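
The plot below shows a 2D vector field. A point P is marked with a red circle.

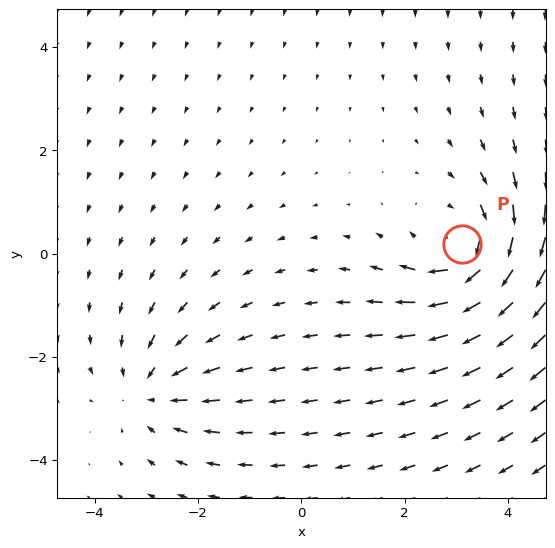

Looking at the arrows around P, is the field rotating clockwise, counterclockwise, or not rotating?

clockwise

Near P at (3.1, 0.2) the arrows circulate clockwise. The curl (z-component) there is about -4; negative curl means clockwise rotation.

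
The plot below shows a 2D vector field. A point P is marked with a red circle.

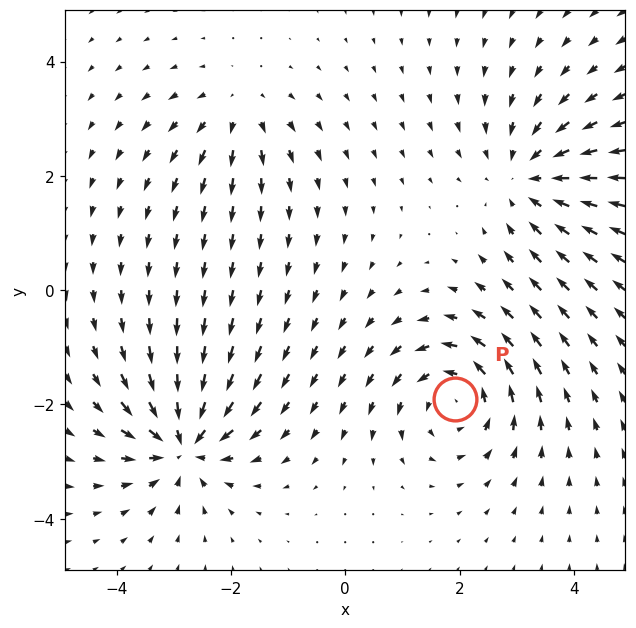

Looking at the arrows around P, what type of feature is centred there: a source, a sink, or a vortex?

vortex

At P (1.9, -1.9) the arrows circulate counterclockwise. Divergence ≈0, curl about +5 — near-zero divergence with nonzero curl is a vortex.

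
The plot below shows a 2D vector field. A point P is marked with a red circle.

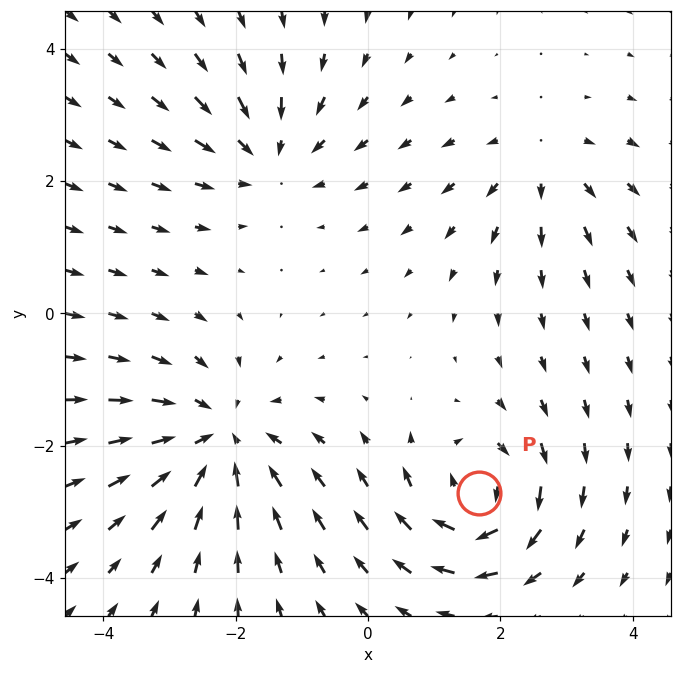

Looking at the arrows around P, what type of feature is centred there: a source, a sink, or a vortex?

At P (1.7, -2.7) the arrows circulate clockwise. Divergence ≈0, curl about -6 — near-zero divergence with nonzero curl is a vortex.

vortex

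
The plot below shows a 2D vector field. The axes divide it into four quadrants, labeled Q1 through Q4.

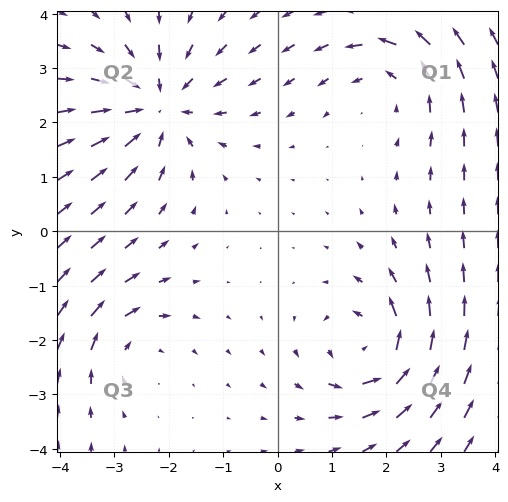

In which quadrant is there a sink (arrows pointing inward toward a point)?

Q2

The sink sits at approximately (-2.2, 2.3), which lies in quadrant Q2. The divergence there is about -5, negative as expected for a sink.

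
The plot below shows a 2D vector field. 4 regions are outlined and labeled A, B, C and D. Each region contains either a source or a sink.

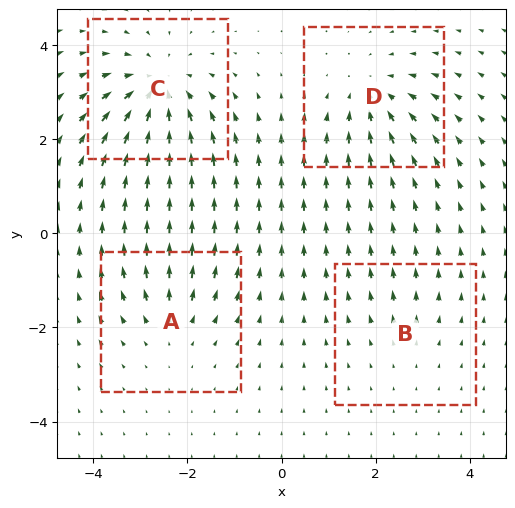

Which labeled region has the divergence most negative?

Divergence at each region's feature centre — A: about +3, B: about +2, C: about -6, D: about -4. Region C is most negative.

C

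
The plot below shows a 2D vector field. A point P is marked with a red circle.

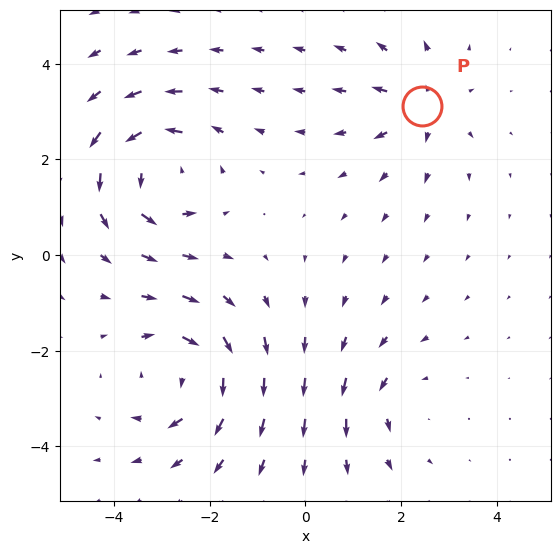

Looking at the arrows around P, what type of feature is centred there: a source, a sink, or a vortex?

At P (2.4, 3.1) the arrows spread outward. Divergence about +4, curl ≈0 — positive divergence with near-zero curl is a source.

source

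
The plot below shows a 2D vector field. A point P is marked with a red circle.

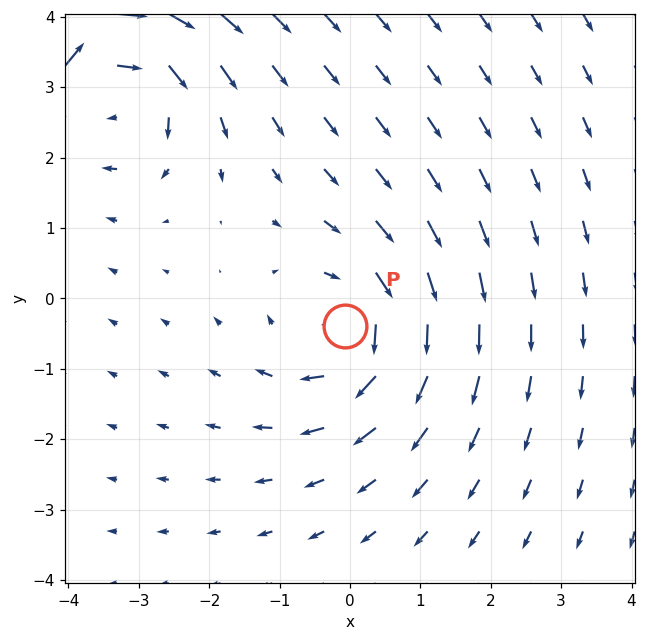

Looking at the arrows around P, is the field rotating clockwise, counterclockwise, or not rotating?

clockwise

Near P at (-0.1, -0.4) the arrows circulate clockwise. The curl (z-component) there is about -4; negative curl means clockwise rotation.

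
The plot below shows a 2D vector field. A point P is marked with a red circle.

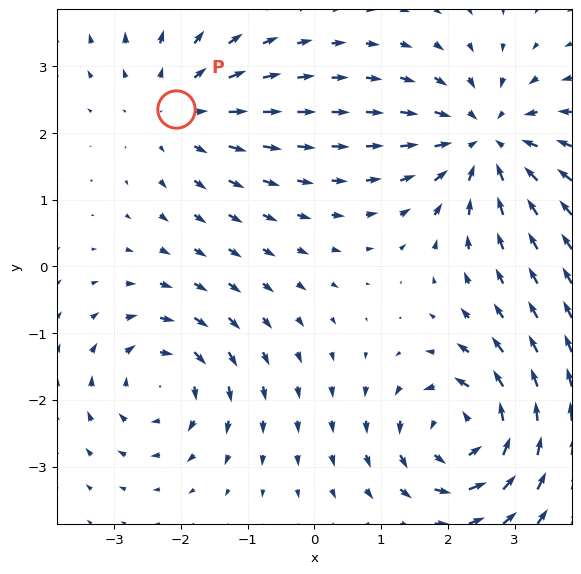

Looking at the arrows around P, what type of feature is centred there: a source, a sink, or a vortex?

At P (-2.1, 2.4) the arrows spread outward. Divergence about +3, curl ≈0 — positive divergence with near-zero curl is a source.

source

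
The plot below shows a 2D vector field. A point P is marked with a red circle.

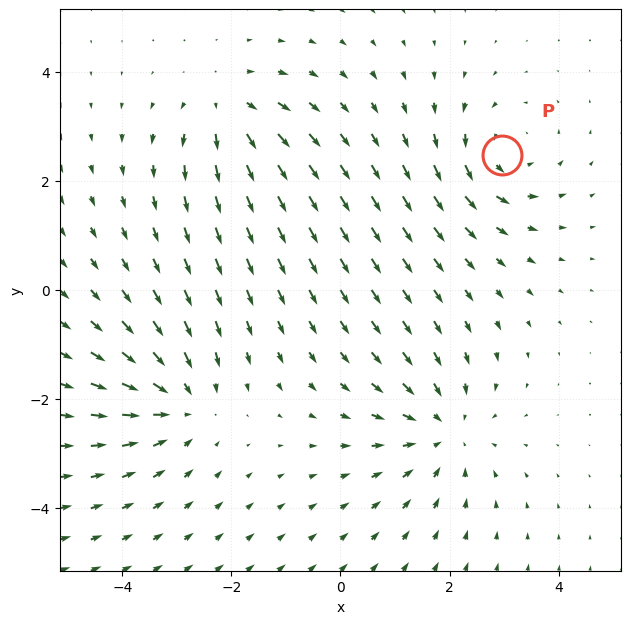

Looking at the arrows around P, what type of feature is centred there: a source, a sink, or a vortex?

vortex

At P (3.0, 2.5) the arrows circulate counterclockwise. Divergence ≈0, curl about +4 — near-zero divergence with nonzero curl is a vortex.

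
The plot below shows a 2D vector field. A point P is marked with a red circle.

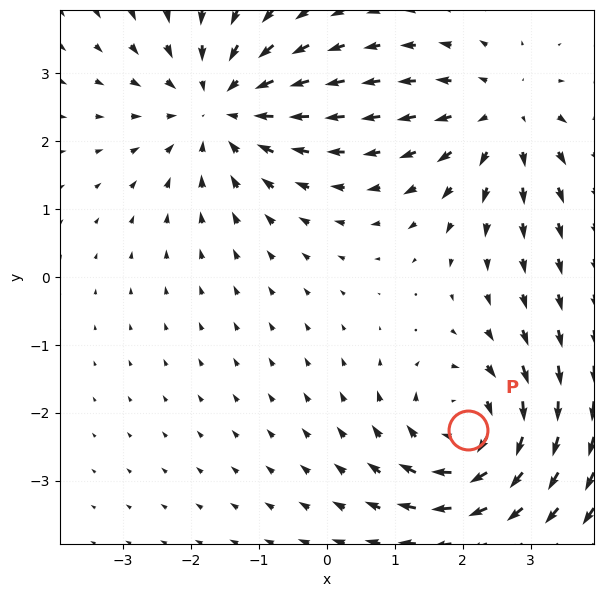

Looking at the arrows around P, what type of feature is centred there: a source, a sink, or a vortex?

vortex

At P (2.1, -2.3) the arrows circulate clockwise. Divergence ≈0, curl about -4 — near-zero divergence with nonzero curl is a vortex.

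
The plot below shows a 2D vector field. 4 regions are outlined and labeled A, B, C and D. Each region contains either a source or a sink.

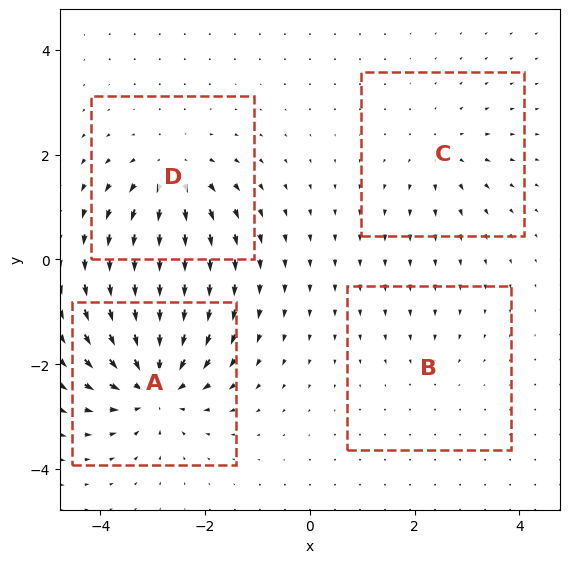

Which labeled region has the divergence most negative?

Divergence at each region's feature centre — A: about -8, B: about -2, C: about +4, D: about +6. Region A is most negative.

A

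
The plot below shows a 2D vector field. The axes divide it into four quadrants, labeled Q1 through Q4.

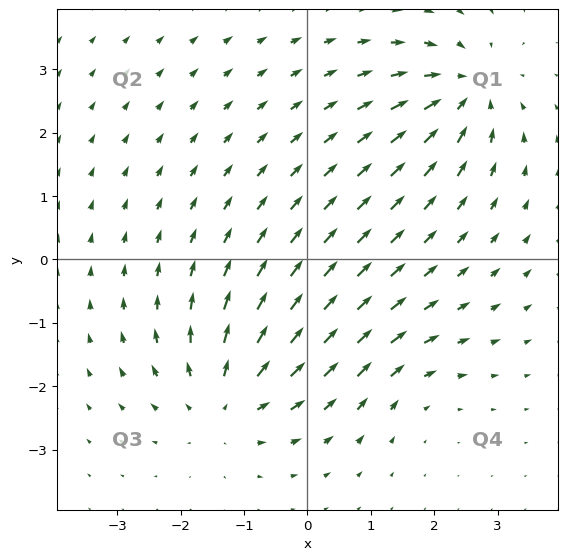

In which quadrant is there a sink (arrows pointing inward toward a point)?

Q1

The sink sits at approximately (2.5, 2.7), which lies in quadrant Q1. The divergence there is about -6, negative as expected for a sink.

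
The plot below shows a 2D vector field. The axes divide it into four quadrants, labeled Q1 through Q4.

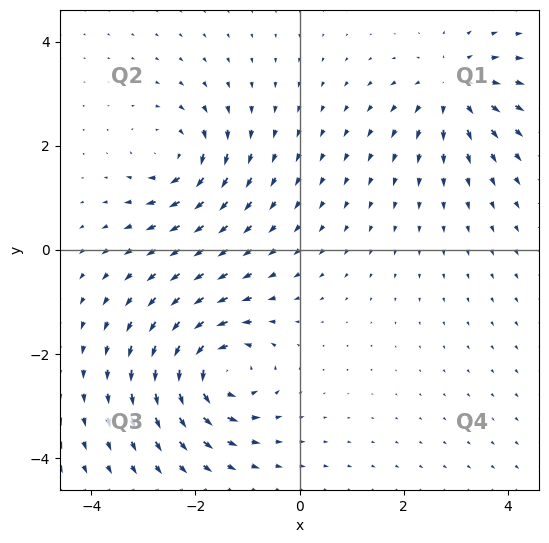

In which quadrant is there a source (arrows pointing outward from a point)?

The source sits at approximately (2.9, 3.1), which lies in quadrant Q1. The divergence there is about +4, positive as expected for a source.

Q1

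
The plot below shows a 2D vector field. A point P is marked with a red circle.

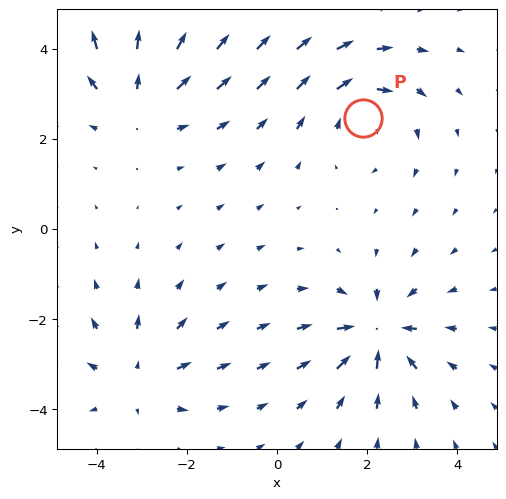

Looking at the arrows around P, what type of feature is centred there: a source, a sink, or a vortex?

At P (1.9, 2.5) the arrows circulate clockwise. Divergence ≈0, curl about -4 — near-zero divergence with nonzero curl is a vortex.

vortex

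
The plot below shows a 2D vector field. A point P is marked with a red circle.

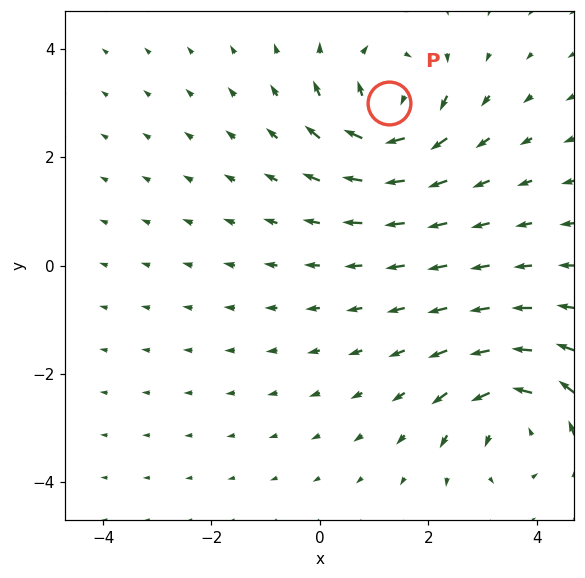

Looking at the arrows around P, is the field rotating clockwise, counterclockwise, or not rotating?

clockwise

Near P at (1.3, 3.0) the arrows circulate clockwise. The curl (z-component) there is about -7; negative curl means clockwise rotation.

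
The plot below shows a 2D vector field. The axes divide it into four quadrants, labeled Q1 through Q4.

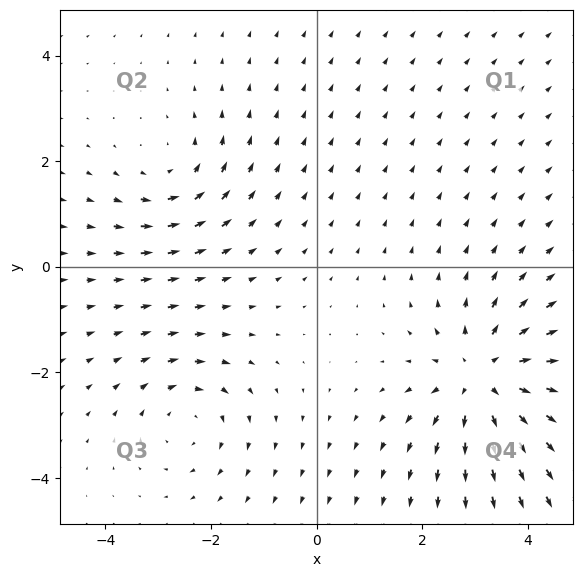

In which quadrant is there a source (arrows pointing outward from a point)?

Q4

The source sits at approximately (3.2, -2.1), which lies in quadrant Q4. The divergence there is about +4, positive as expected for a source.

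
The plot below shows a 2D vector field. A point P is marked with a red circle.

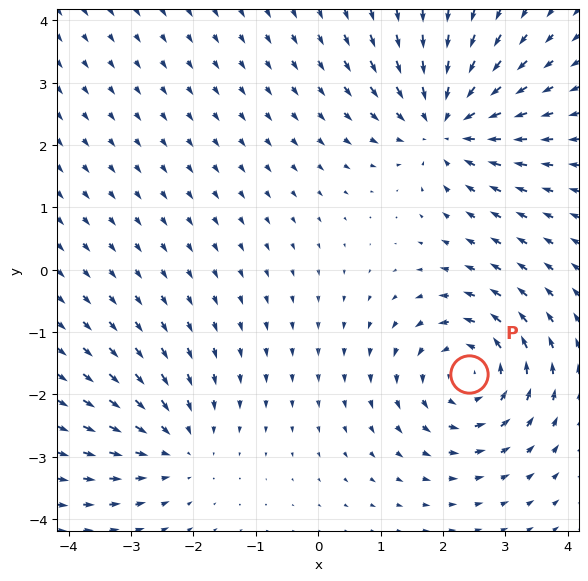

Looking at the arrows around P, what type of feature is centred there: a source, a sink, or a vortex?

At P (2.4, -1.7) the arrows circulate counterclockwise. Divergence ≈0, curl about +5 — near-zero divergence with nonzero curl is a vortex.

vortex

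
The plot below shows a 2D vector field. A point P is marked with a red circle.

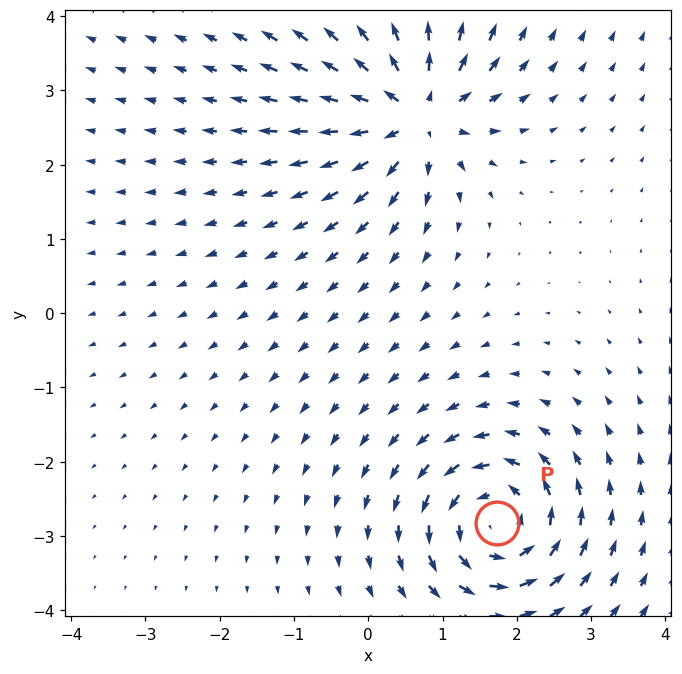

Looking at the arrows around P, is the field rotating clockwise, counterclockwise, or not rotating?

Near P at (1.7, -2.8) the arrows circulate counterclockwise. The curl (z-component) there is about +5; positive curl means counterclockwise rotation.

counterclockwise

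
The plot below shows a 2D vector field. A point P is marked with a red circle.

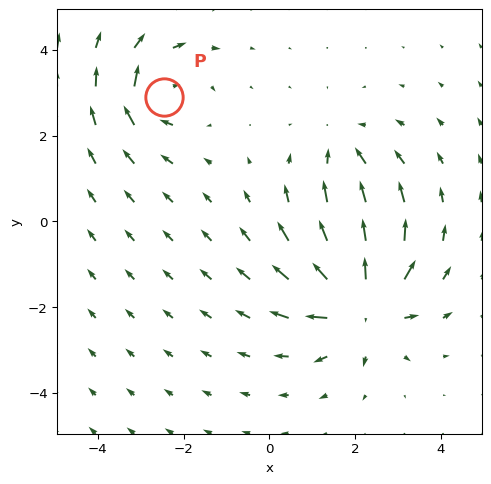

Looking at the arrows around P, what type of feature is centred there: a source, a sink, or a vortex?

vortex

At P (-2.5, 2.9) the arrows circulate clockwise. Divergence ≈0, curl about -4 — near-zero divergence with nonzero curl is a vortex.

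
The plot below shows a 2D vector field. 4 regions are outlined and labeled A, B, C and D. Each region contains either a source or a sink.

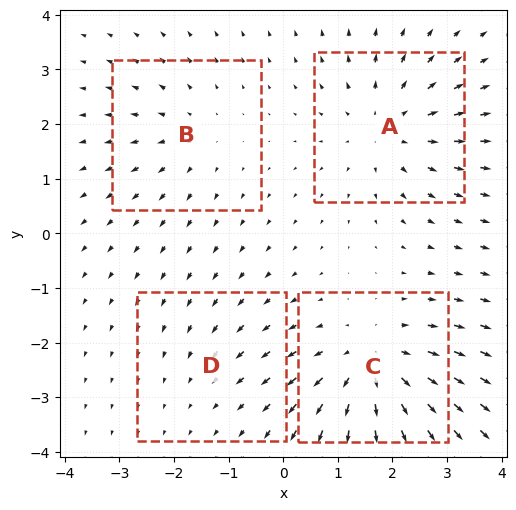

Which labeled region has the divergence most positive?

C

Divergence at each region's feature centre — A: about +4, B: about +3, C: about +6, D: about -1. Region C is most positive.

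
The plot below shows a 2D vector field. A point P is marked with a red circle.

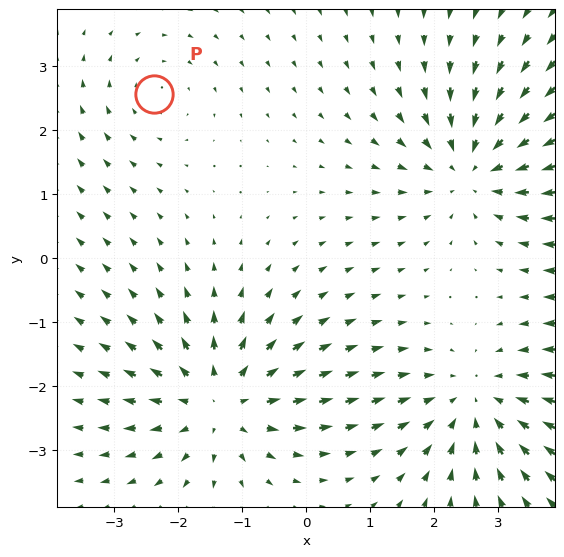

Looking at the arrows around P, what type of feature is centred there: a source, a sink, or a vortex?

At P (-2.4, 2.6) the arrows circulate clockwise. Divergence ≈0, curl about -2 — near-zero divergence with nonzero curl is a vortex.

vortex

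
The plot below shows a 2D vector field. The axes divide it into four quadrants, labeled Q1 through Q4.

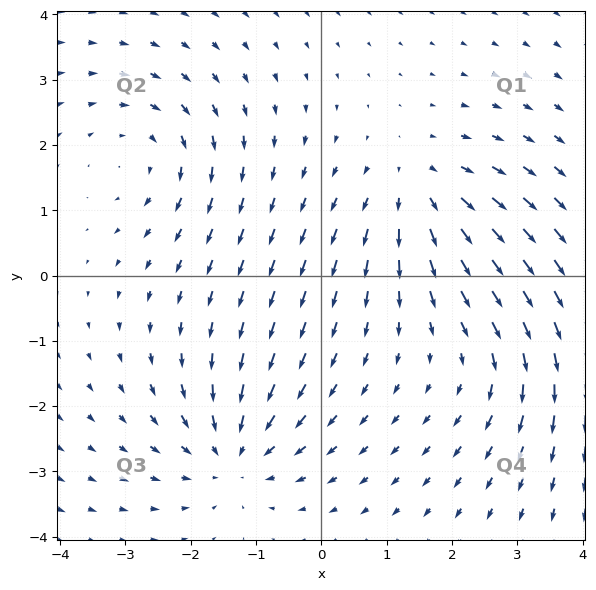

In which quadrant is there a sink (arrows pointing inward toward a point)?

Q3

The sink sits at approximately (-1.3, -2.7), which lies in quadrant Q3. The divergence there is about -4, negative as expected for a sink.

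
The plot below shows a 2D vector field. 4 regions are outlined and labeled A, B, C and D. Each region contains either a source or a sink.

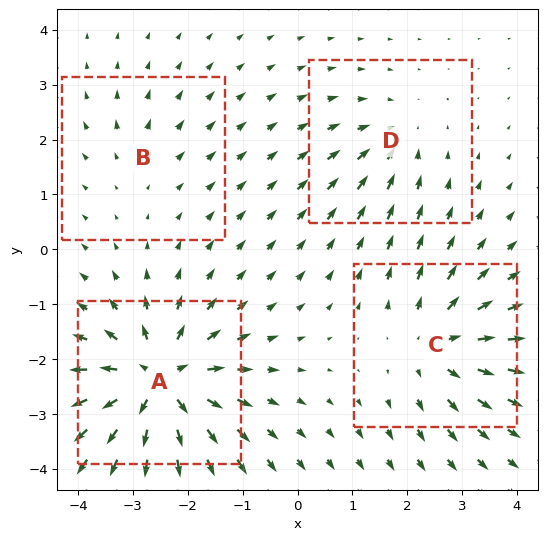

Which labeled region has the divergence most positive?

A

Divergence at each region's feature centre — A: about +8, B: about +2, C: about +5, D: about -3. Region A is most positive.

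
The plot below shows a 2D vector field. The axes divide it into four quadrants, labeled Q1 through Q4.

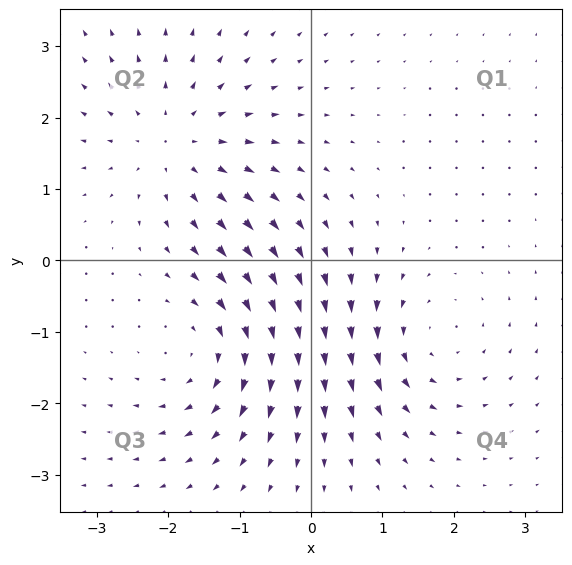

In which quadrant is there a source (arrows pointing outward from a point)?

Q2

The source sits at approximately (-1.9, 1.7), which lies in quadrant Q2. The divergence there is about +4, positive as expected for a source.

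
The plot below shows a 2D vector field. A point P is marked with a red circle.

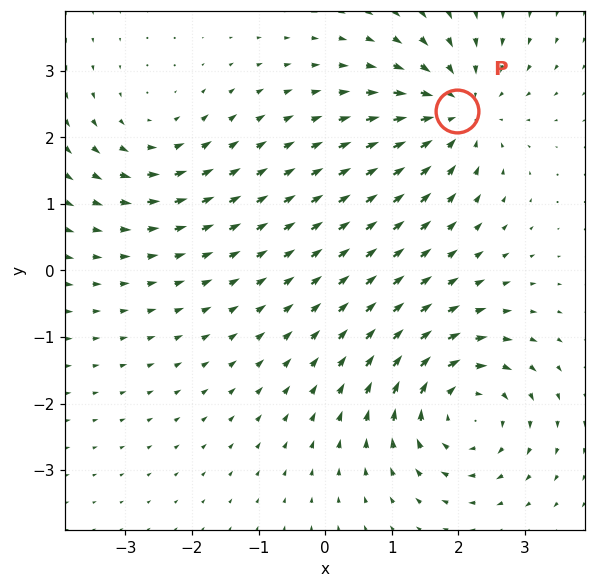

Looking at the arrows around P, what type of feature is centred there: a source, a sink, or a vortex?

At P (2.0, 2.4) the arrows converge inward. Divergence about -4, curl ≈0 — negative divergence with near-zero curl is a sink.

sink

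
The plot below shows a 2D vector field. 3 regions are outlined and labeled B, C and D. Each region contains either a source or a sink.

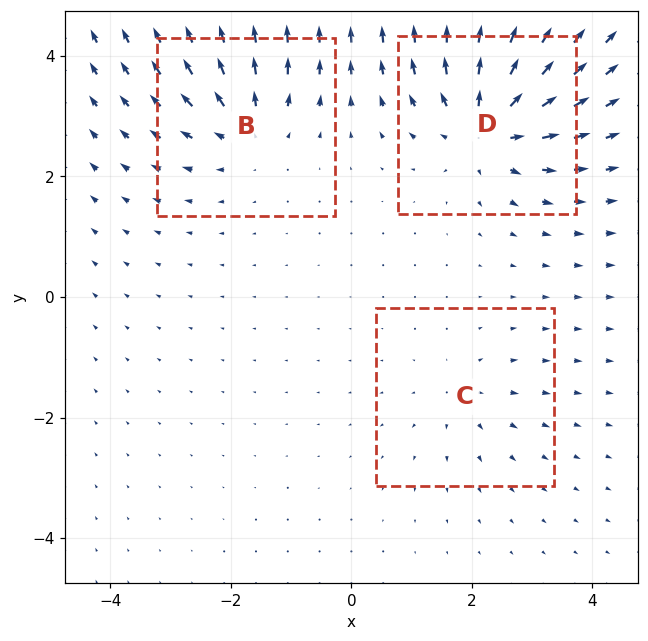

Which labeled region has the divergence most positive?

D

Divergence at each region's feature centre — B: about +4, C: about +2, D: about +6. Region D is most positive.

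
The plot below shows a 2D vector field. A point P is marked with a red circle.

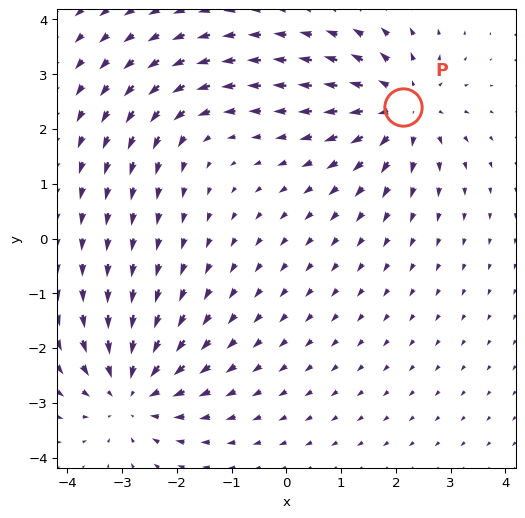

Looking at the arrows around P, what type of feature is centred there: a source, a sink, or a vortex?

At P (2.1, 2.4) the arrows spread outward. Divergence about +5, curl ≈0 — positive divergence with near-zero curl is a source.

source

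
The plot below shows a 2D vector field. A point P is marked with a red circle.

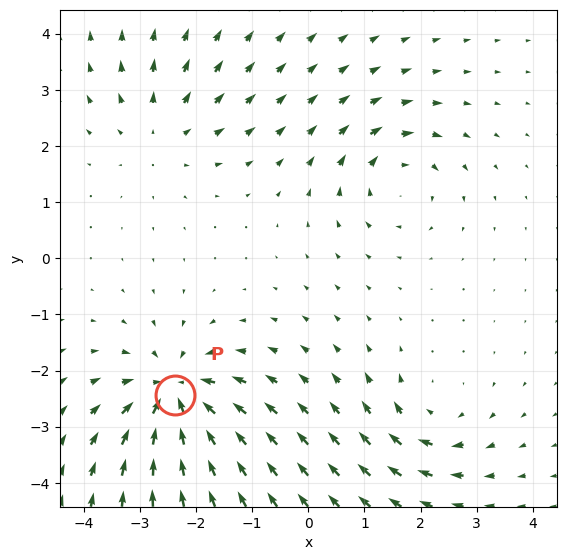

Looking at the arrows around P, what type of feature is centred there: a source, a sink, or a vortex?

At P (-2.4, -2.4) the arrows converge inward. Divergence about -6, curl ≈0 — negative divergence with near-zero curl is a sink.

sink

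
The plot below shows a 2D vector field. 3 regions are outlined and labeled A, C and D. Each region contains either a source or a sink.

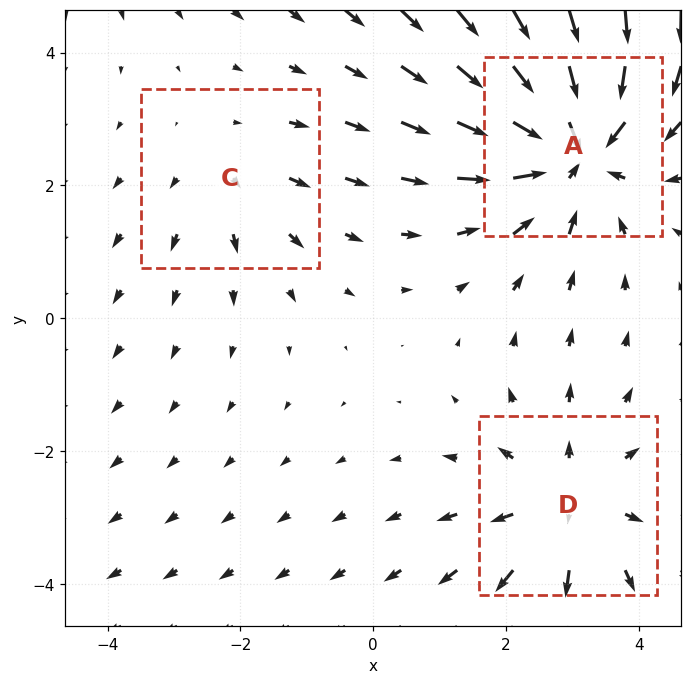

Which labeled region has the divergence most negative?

Divergence at each region's feature centre — A: about -5, C: about +2, D: about +3. Region A is most negative.

A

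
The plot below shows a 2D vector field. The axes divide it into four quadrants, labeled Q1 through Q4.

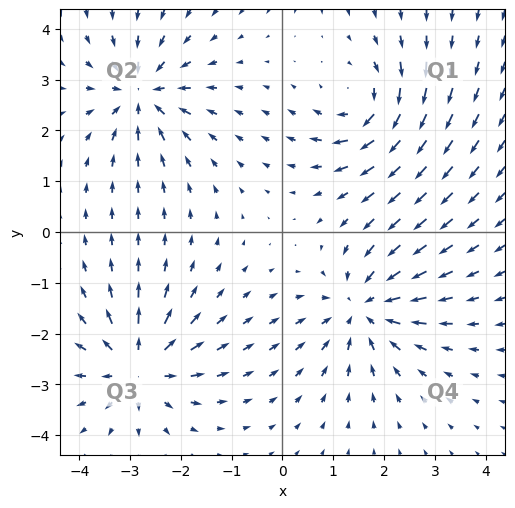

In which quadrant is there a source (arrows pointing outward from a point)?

The source sits at approximately (-2.8, -2.7), which lies in quadrant Q3. The divergence there is about +5, positive as expected for a source.

Q3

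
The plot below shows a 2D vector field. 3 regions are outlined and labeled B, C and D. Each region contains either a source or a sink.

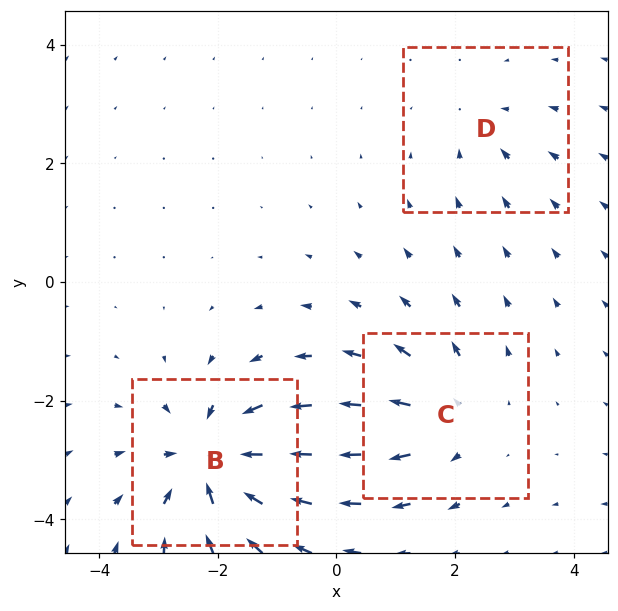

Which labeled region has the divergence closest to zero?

Divergence at each region's feature centre — B: about -6, C: about +4, D: about -2. Region D is closest to zero.

D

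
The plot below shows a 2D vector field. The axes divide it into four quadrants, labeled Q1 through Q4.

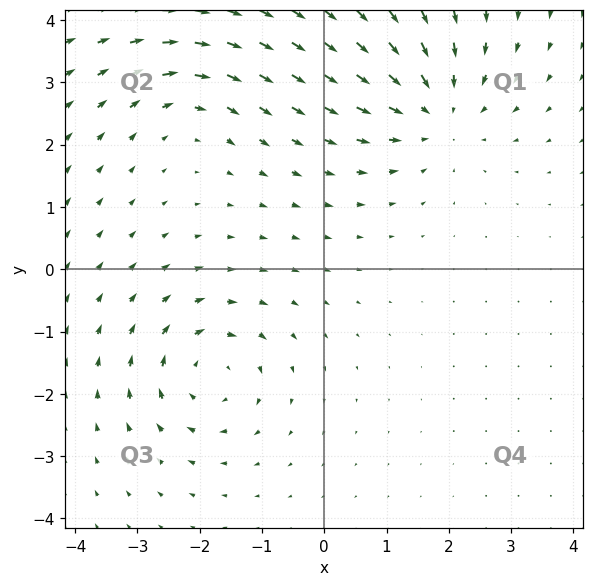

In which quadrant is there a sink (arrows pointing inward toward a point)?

Q1

The sink sits at approximately (1.8, 2.6), which lies in quadrant Q1. The divergence there is about -4, negative as expected for a sink.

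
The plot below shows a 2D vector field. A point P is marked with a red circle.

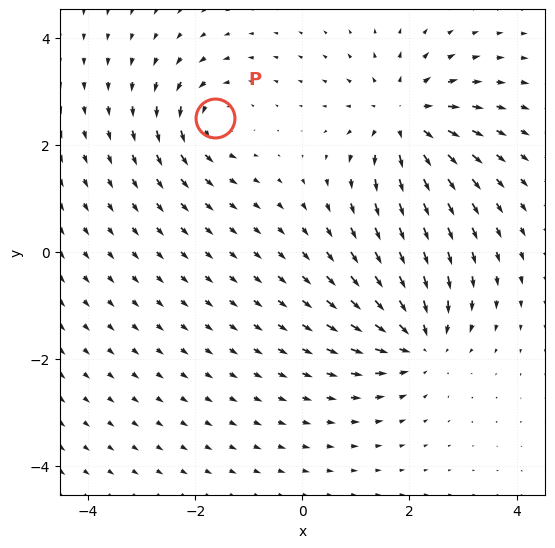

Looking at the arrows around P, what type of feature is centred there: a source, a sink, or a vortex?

vortex

At P (-1.6, 2.5) the arrows circulate counterclockwise. Divergence ≈0, curl about +4 — near-zero divergence with nonzero curl is a vortex.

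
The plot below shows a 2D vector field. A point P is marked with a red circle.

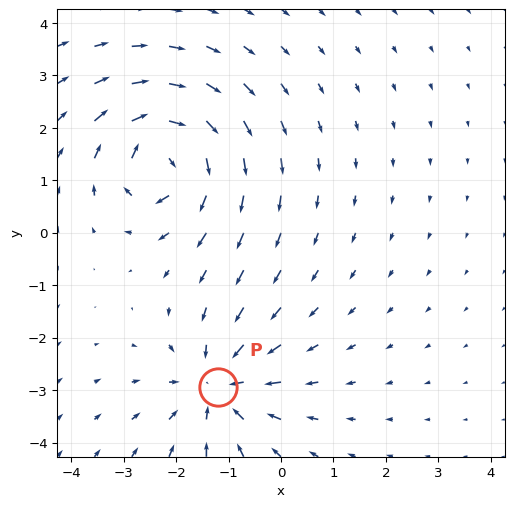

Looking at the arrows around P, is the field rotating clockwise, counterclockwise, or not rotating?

not rotating

Near P at (-1.2, -2.9) the arrows show no circulation. The curl there is ≈0.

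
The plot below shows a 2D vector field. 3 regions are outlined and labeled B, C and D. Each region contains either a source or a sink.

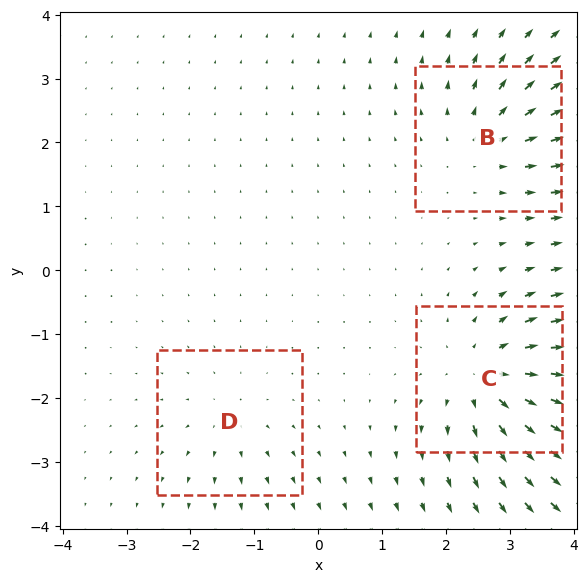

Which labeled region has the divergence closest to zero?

D

Divergence at each region's feature centre — B: about +4, C: about +5, D: about +2. Region D is closest to zero.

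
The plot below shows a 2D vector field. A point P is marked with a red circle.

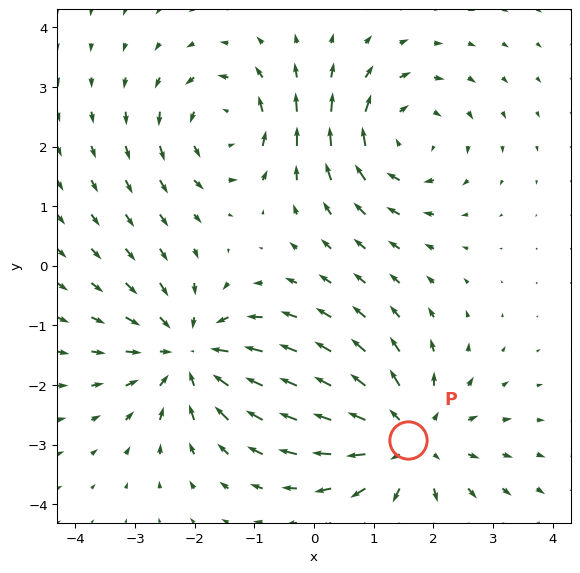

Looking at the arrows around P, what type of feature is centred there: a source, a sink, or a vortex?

source

At P (1.6, -2.9) the arrows spread outward. Divergence about +4, curl ≈0 — positive divergence with near-zero curl is a source.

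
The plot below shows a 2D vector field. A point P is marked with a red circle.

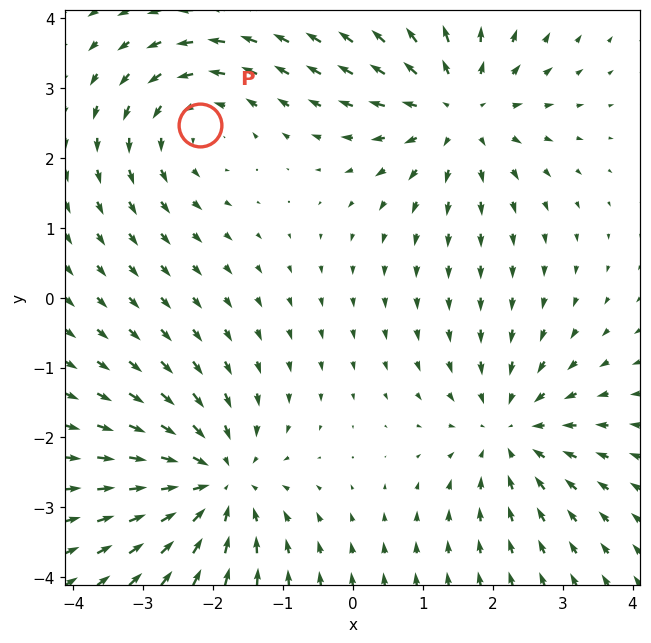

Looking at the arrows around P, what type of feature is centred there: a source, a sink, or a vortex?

vortex

At P (-2.2, 2.5) the arrows circulate counterclockwise. Divergence ≈0, curl about +3 — near-zero divergence with nonzero curl is a vortex.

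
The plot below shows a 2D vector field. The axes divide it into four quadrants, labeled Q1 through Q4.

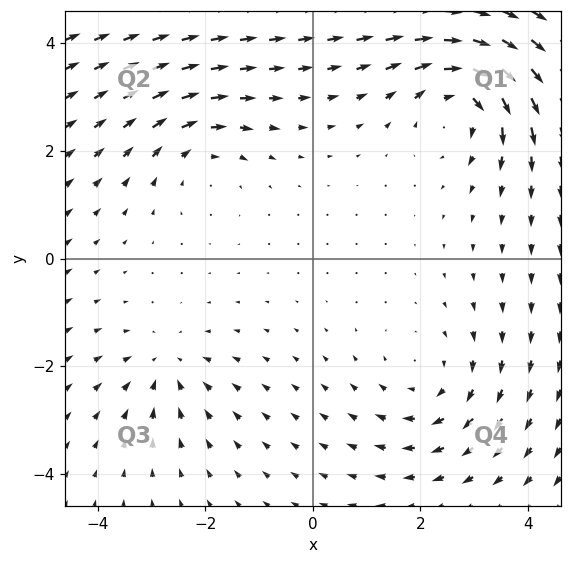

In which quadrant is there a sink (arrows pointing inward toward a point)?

Q3

The sink sits at approximately (-2.7, -2.0), which lies in quadrant Q3. The divergence there is about -3, negative as expected for a sink.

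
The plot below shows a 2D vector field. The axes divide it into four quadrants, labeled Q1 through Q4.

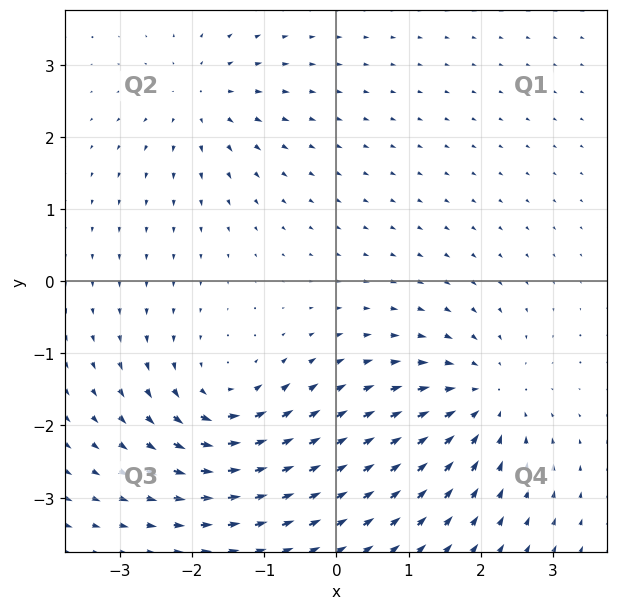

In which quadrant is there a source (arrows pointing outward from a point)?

Q2

The source sits at approximately (-1.9, 2.5), which lies in quadrant Q2. The divergence there is about +4, positive as expected for a source.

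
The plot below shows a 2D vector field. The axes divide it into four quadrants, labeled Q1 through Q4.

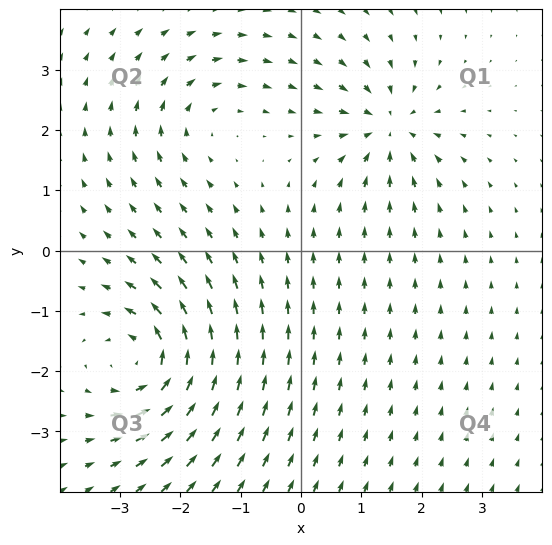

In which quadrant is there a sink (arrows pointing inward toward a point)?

The sink sits at approximately (1.5, 2.0), which lies in quadrant Q1. The divergence there is about -5, negative as expected for a sink.

Q1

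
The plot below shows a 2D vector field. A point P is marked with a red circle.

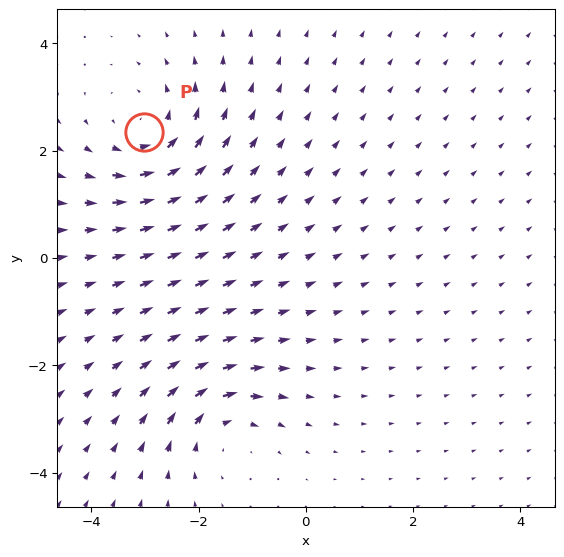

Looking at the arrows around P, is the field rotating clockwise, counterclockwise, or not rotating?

Near P at (-3.0, 2.3) the arrows circulate counterclockwise. The curl (z-component) there is about +4; positive curl means counterclockwise rotation.

counterclockwise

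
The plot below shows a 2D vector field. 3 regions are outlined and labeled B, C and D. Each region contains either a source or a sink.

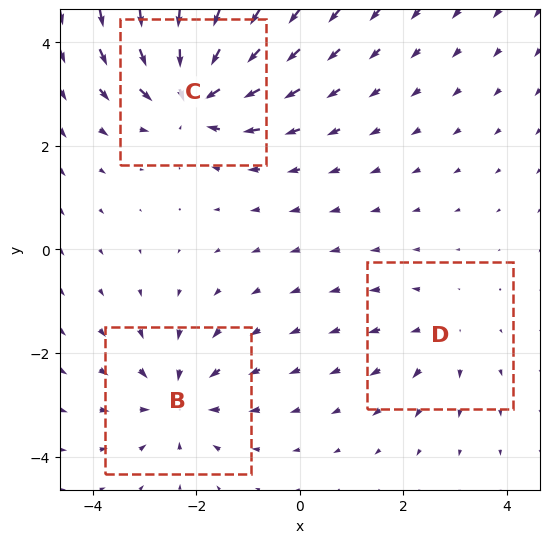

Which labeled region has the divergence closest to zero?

Divergence at each region's feature centre — B: about -4, C: about -6, D: about +2. Region D is closest to zero.

D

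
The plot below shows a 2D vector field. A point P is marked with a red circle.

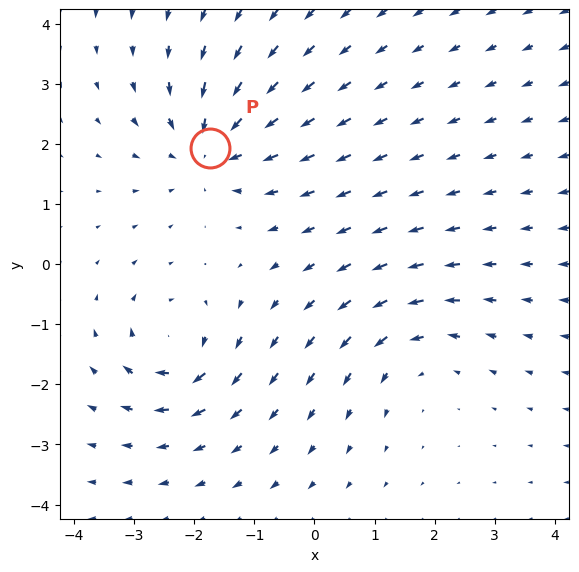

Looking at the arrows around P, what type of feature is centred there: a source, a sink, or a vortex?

sink

At P (-1.7, 1.9) the arrows converge inward. Divergence about -4, curl ≈0 — negative divergence with near-zero curl is a sink.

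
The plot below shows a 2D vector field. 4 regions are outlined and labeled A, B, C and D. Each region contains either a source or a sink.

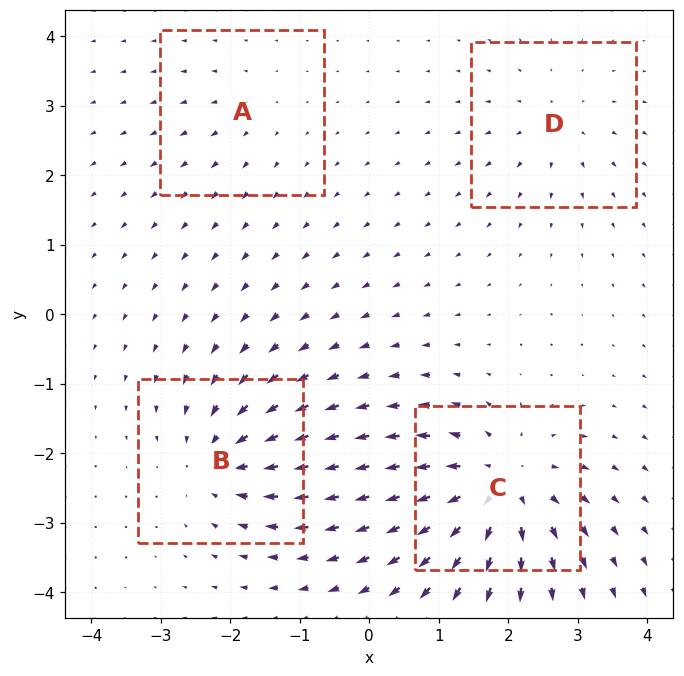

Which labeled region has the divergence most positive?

C

Divergence at each region's feature centre — A: about +2, B: about -6, C: about +9, D: about +4. Region C is most positive.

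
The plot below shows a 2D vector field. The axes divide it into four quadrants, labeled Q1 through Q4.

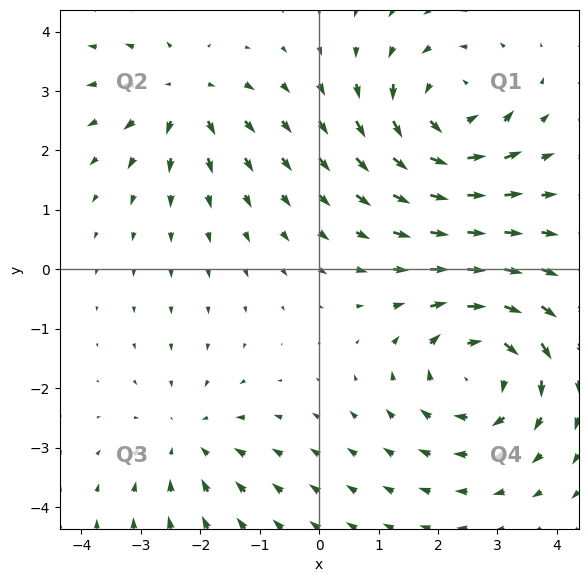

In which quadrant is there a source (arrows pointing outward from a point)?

The source sits at approximately (-2.3, 2.9), which lies in quadrant Q2. The divergence there is about +4, positive as expected for a source.

Q2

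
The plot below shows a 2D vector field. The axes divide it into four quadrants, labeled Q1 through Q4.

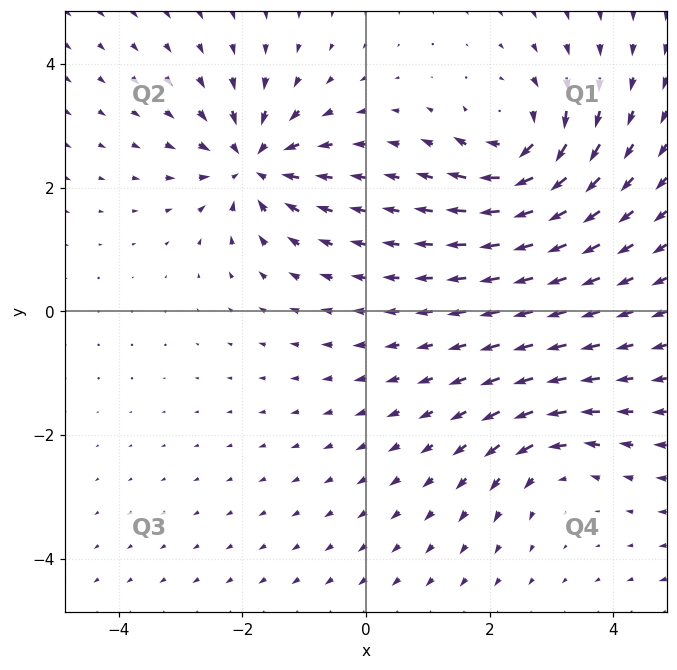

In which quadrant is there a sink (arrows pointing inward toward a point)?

The sink sits at approximately (-1.8, 2.4), which lies in quadrant Q2. The divergence there is about -6, negative as expected for a sink.

Q2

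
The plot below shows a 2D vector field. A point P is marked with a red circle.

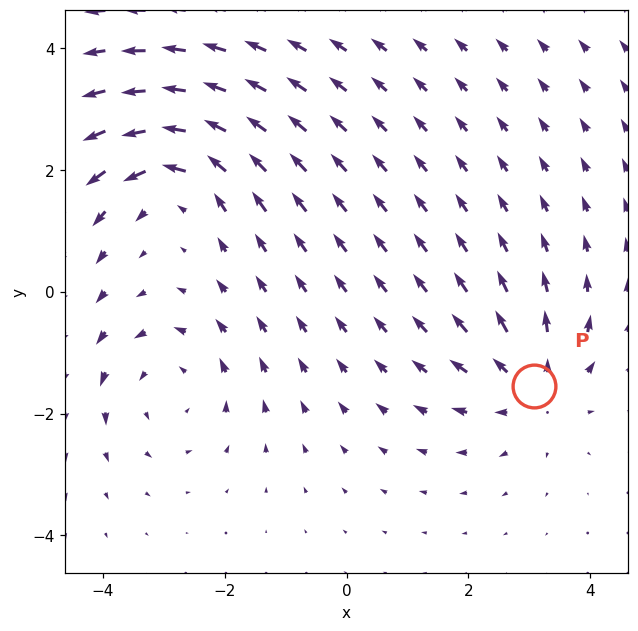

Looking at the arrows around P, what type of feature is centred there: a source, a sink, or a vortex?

source

At P (3.1, -1.5) the arrows spread outward. Divergence about +4, curl ≈0 — positive divergence with near-zero curl is a source.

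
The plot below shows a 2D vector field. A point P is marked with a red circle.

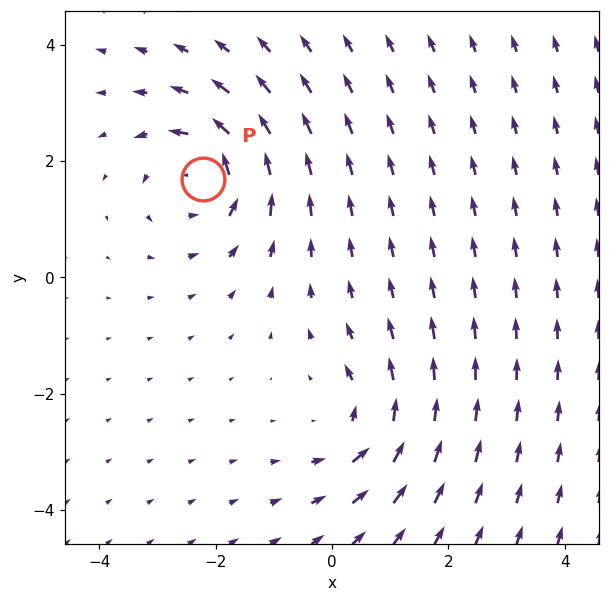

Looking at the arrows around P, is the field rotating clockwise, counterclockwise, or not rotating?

Near P at (-2.2, 1.7) the arrows circulate counterclockwise. The curl (z-component) there is about +4; positive curl means counterclockwise rotation.

counterclockwise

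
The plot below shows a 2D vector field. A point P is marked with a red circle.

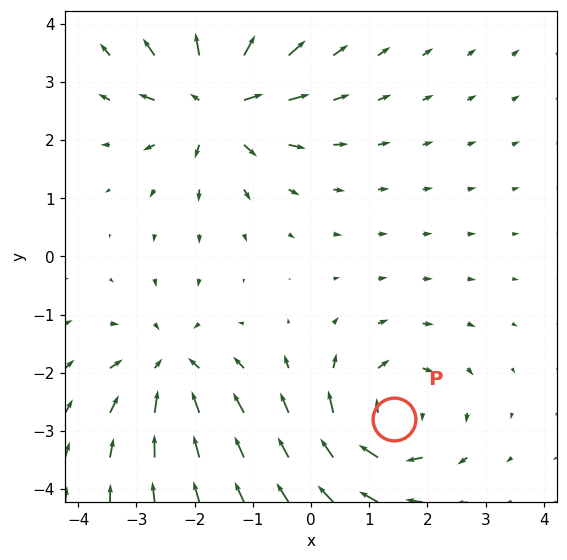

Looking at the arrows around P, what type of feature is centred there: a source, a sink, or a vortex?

At P (1.4, -2.8) the arrows circulate clockwise. Divergence ≈0, curl about -4 — near-zero divergence with nonzero curl is a vortex.

vortex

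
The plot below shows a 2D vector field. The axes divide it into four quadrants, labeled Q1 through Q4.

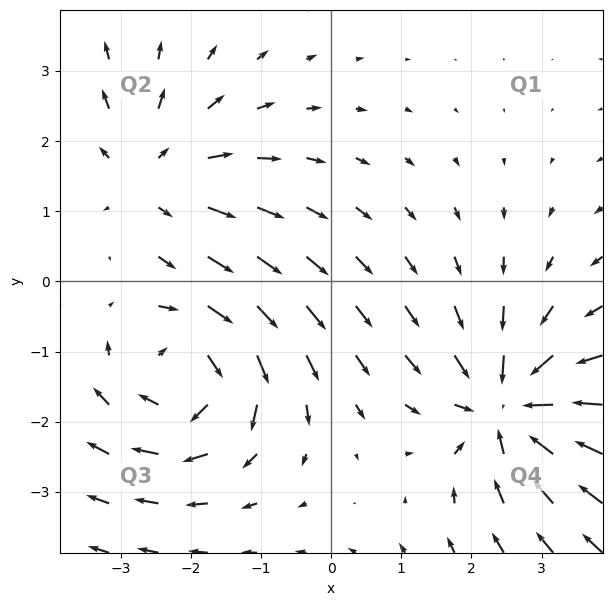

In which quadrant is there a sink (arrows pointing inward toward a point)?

Q4

The sink sits at approximately (2.6, -1.8), which lies in quadrant Q4. The divergence there is about -5, negative as expected for a sink.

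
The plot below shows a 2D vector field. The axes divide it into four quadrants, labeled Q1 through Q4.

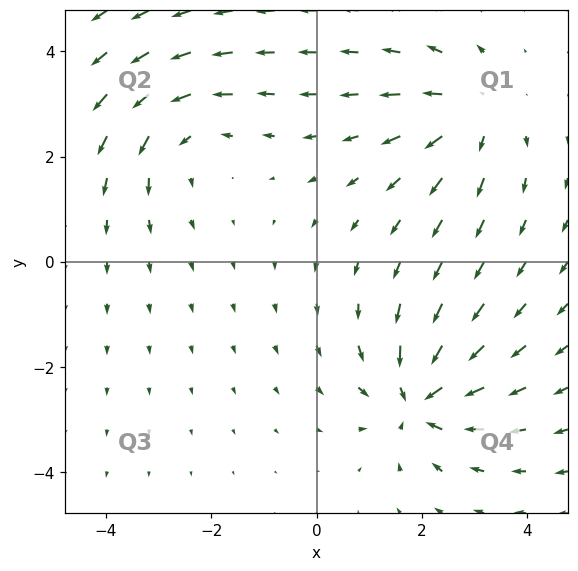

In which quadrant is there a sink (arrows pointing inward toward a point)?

The sink sits at approximately (1.9, -2.6), which lies in quadrant Q4. The divergence there is about -6, negative as expected for a sink.

Q4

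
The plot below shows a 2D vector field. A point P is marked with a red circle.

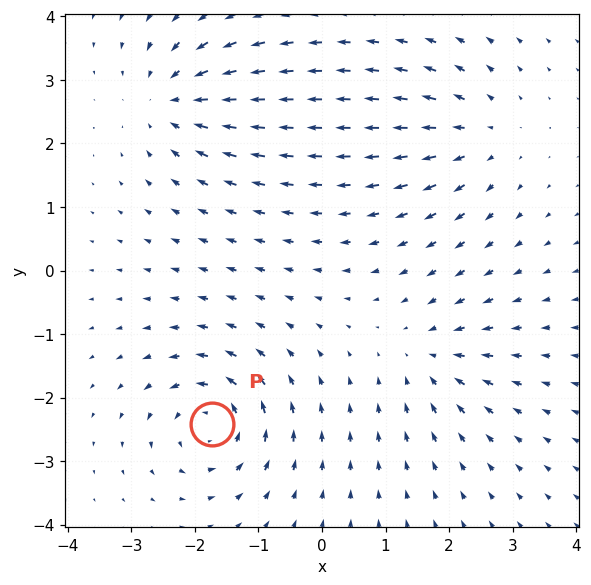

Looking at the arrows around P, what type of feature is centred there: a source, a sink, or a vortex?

vortex

At P (-1.7, -2.4) the arrows circulate counterclockwise. Divergence ≈0, curl about +7 — near-zero divergence with nonzero curl is a vortex.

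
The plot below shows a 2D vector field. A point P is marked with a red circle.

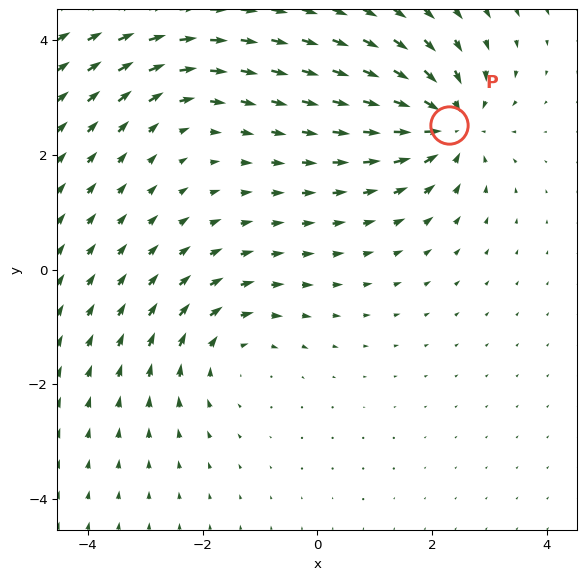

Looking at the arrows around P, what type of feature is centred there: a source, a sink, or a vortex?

At P (2.3, 2.5) the arrows converge inward. Divergence about -5, curl ≈0 — negative divergence with near-zero curl is a sink.

sink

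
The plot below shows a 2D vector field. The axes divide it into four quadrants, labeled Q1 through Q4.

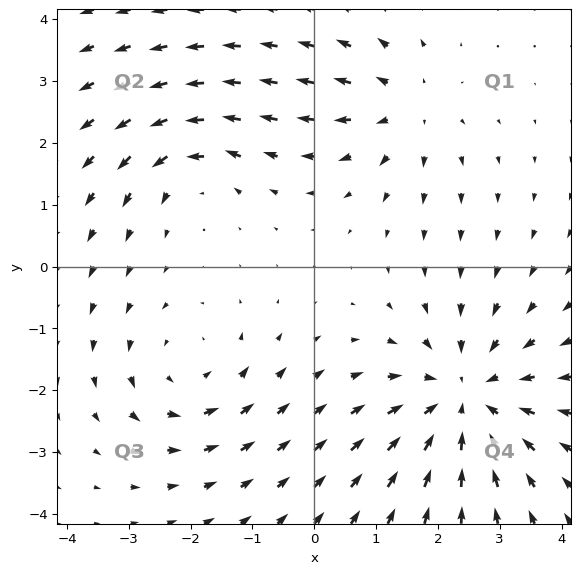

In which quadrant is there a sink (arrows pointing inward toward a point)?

The sink sits at approximately (2.4, -2.1), which lies in quadrant Q4. The divergence there is about -4, negative as expected for a sink.

Q4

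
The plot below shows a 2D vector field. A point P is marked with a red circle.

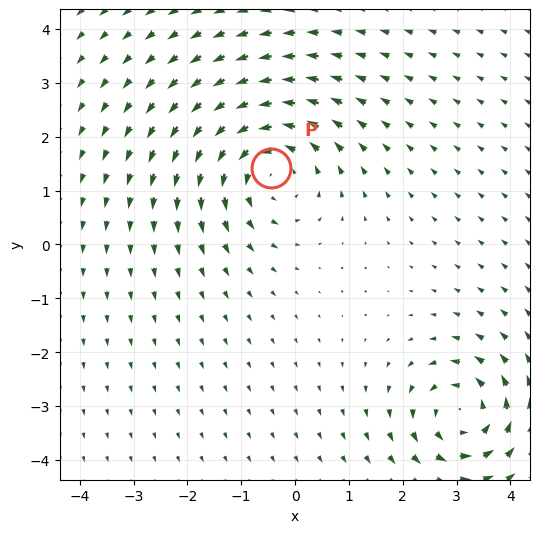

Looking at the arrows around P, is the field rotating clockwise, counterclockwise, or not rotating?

counterclockwise

Near P at (-0.4, 1.4) the arrows circulate counterclockwise. The curl (z-component) there is about +4; positive curl means counterclockwise rotation.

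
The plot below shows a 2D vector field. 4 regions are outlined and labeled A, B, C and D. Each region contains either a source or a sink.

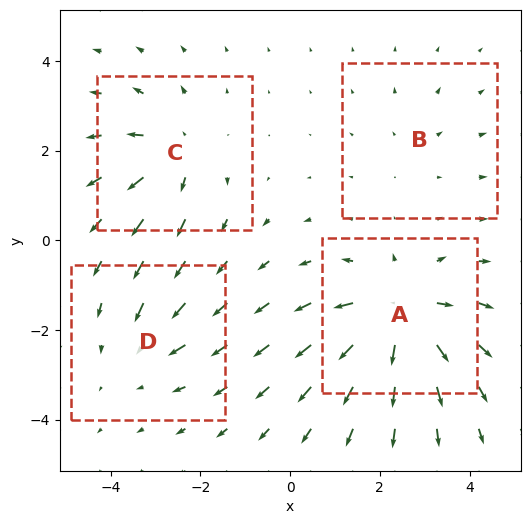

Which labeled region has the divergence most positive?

A

Divergence at each region's feature centre — A: about +7, B: about +2, C: about +5, D: about -3. Region A is most positive.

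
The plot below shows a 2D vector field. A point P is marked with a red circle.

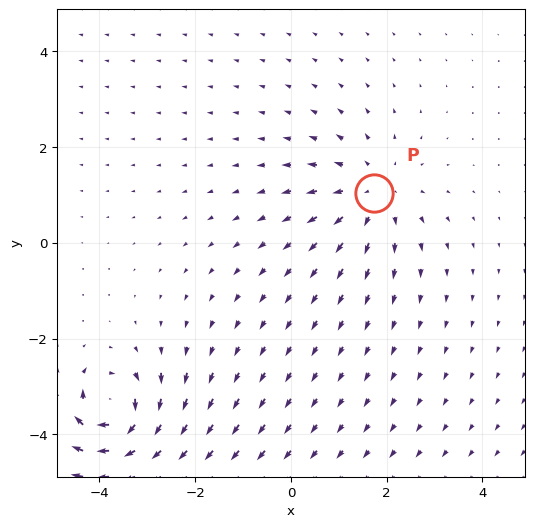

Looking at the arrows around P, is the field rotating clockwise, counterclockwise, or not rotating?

not rotating

Near P at (1.7, 1.0) the arrows show no circulation. The curl there is ≈0.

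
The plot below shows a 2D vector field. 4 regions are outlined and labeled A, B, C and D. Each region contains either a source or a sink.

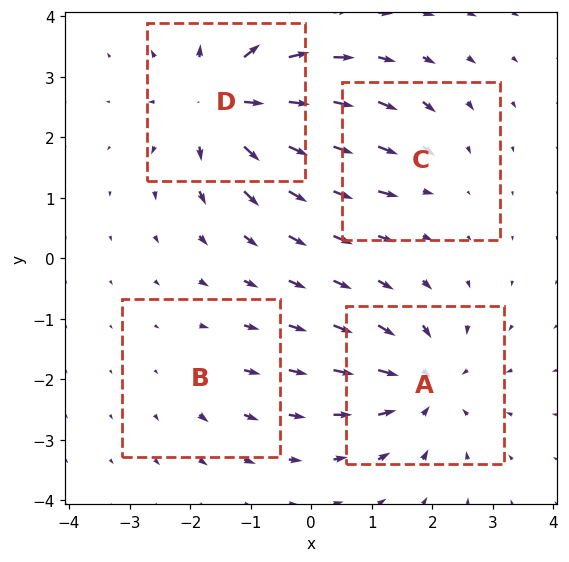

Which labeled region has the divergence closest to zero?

B

Divergence at each region's feature centre — A: about -5, B: about +2, C: about -3, D: about +7. Region B is closest to zero.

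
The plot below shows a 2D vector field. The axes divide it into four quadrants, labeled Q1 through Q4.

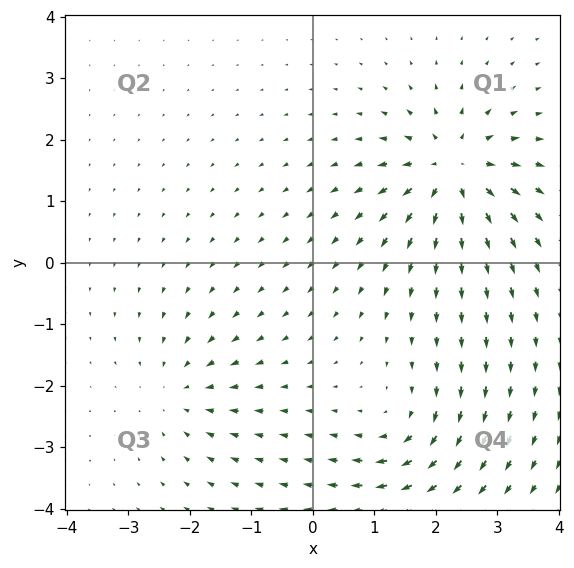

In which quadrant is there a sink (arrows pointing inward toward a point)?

Q3

The sink sits at approximately (-2.2, -2.1), which lies in quadrant Q3. The divergence there is about -3, negative as expected for a sink.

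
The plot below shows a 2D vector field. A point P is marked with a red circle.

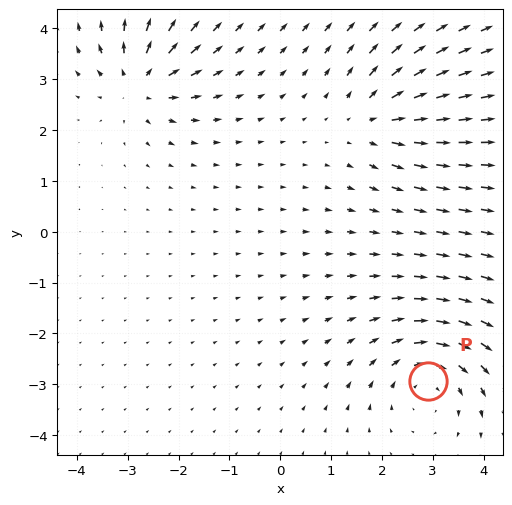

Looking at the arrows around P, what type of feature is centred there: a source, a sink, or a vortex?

At P (2.9, -2.9) the arrows circulate clockwise. Divergence ≈0, curl about -4 — near-zero divergence with nonzero curl is a vortex.

vortex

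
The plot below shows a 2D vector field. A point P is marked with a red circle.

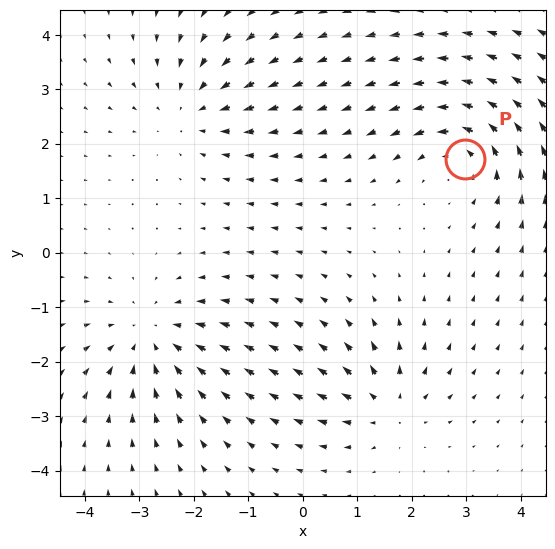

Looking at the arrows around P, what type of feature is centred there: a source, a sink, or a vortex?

At P (3.0, 1.7) the arrows circulate counterclockwise. Divergence ≈0, curl about +5 — near-zero divergence with nonzero curl is a vortex.

vortex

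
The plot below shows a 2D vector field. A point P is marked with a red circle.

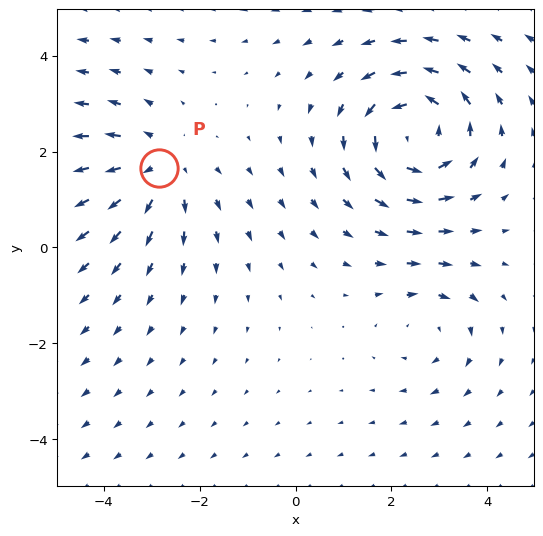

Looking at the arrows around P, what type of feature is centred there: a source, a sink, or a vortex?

source

At P (-2.8, 1.7) the arrows spread outward. Divergence about +3, curl ≈0 — positive divergence with near-zero curl is a source.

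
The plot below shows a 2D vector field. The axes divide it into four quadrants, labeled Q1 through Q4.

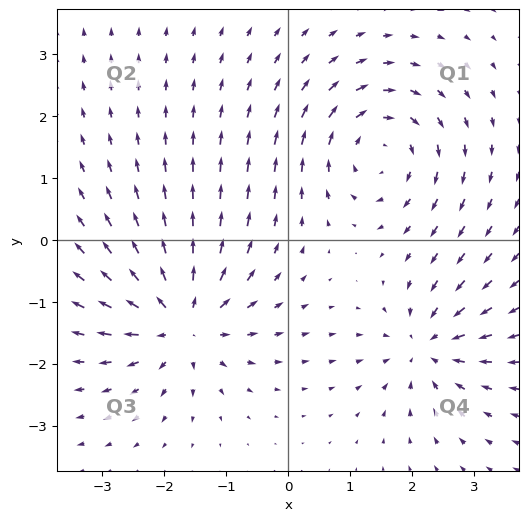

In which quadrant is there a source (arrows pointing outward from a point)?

The source sits at approximately (-1.7, -1.3), which lies in quadrant Q3. The divergence there is about +6, positive as expected for a source.

Q3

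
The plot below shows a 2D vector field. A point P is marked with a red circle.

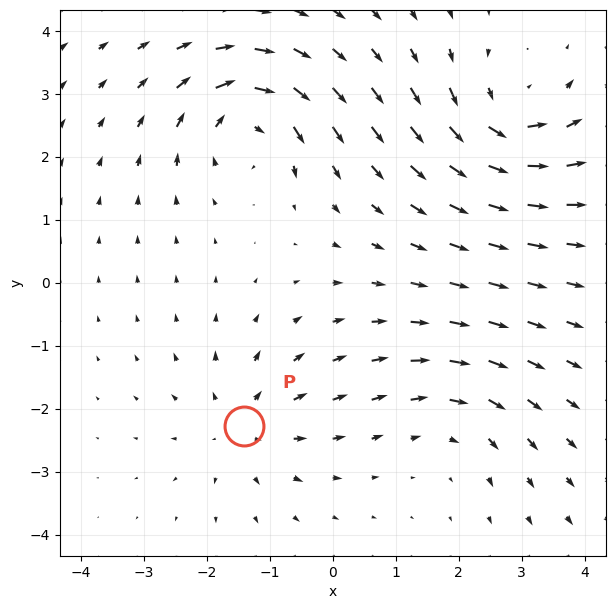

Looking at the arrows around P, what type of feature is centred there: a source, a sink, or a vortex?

source

At P (-1.4, -2.3) the arrows spread outward. Divergence about +4, curl ≈0 — positive divergence with near-zero curl is a source.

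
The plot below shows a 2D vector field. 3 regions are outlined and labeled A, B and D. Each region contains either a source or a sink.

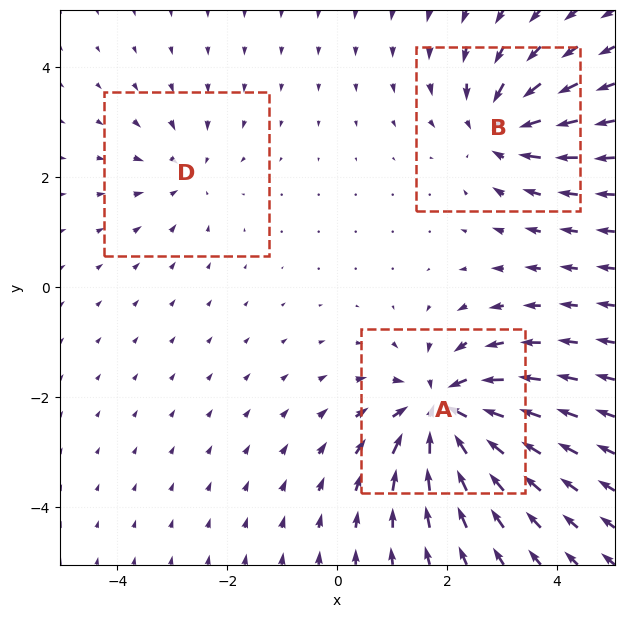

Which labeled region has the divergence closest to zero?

D

Divergence at each region's feature centre — A: about -6, B: about -4, D: about -2. Region D is closest to zero.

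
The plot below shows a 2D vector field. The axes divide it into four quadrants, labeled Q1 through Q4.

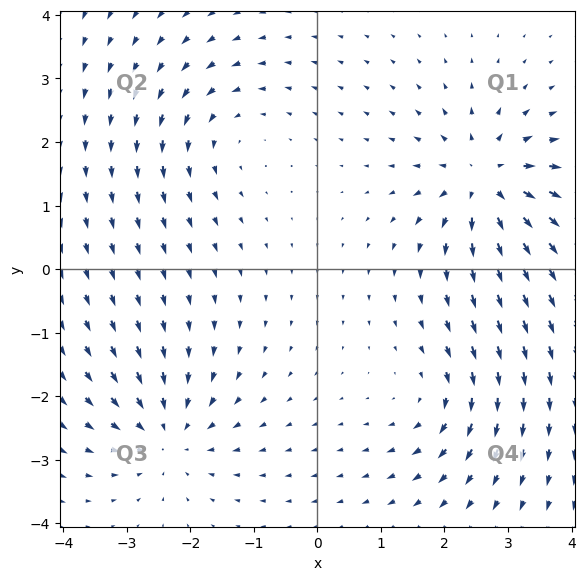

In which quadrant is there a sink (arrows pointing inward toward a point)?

Q3

The sink sits at approximately (-2.4, -2.6), which lies in quadrant Q3. The divergence there is about -4, negative as expected for a sink.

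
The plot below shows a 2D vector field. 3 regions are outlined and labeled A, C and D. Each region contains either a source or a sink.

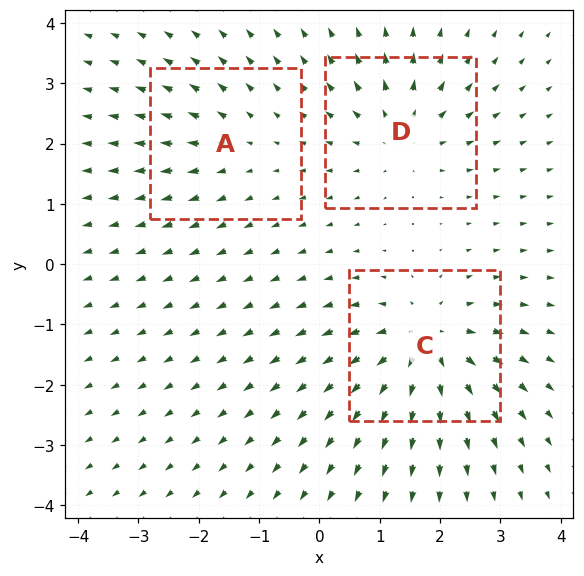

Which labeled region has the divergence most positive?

C

Divergence at each region's feature centre — A: about +2, C: about +5, D: about +4. Region C is most positive.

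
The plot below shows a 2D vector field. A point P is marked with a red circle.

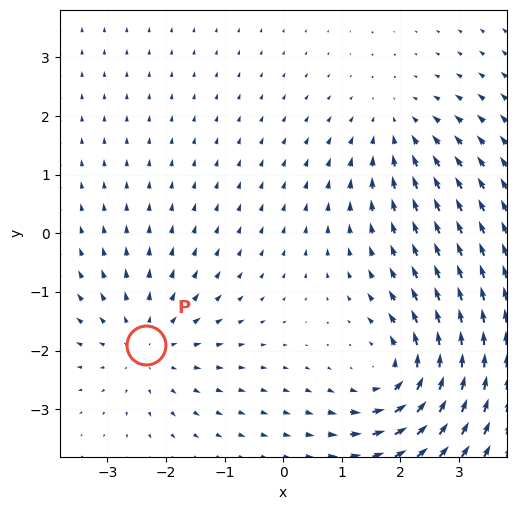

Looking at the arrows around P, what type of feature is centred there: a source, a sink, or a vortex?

At P (-2.3, -1.9) the arrows spread outward. Divergence about +3, curl ≈0 — positive divergence with near-zero curl is a source.

source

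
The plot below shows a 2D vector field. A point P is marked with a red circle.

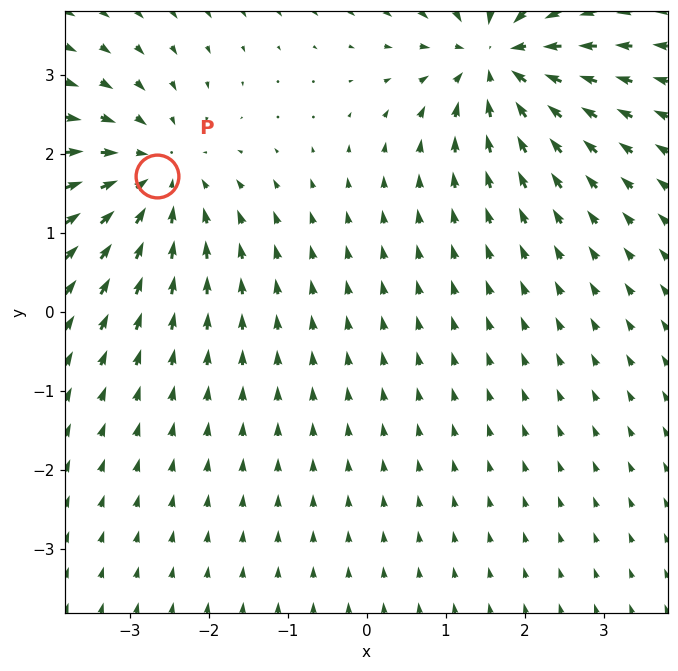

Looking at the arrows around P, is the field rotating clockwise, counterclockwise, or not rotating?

Near P at (-2.7, 1.7) the arrows show no circulation. The curl there is ≈0.

not rotating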